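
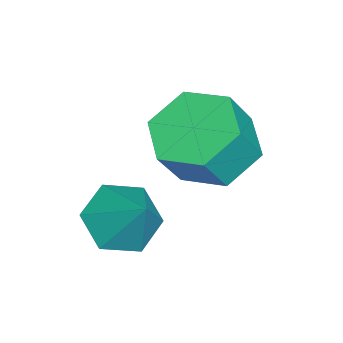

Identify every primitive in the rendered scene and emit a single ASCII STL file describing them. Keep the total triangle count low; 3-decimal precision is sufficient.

solid 
facet normal -0.470 0.256 -0.845
outer loop
vertex -3.325 0.461 -0.004
vertex -3.911 0.952 0.471
vertex -3.154 1.329 0.164
endloop
endfacet
facet normal 0.862 -0.073 -0.502
outer loop
vertex -3.325 0.461 -0.004
vertex -3.154 1.329 0.164
vertex -2.803 0.177 0.934
endloop
endfacet
facet normal 0.862 -0.073 -0.502
outer loop
vertex -2.803 0.177 0.934
vertex -3.154 1.329 0.164
vertex -2.632 1.045 1.101
endloop
endfacet
facet normal 0.471 -0.255 0.845
outer loop
vertex -2.803 0.177 0.934
vertex -2.632 1.045 1.101
vertex -3.389 0.668 1.409
endloop
endfacet
facet normal -0.470 0.256 -0.845
outer loop
vertex -3.154 1.329 0.164
vertex -3.911 0.952 0.471
vertex -3.74 1.82 0.639
endloop
endfacet
facet normal 0.596 0.798 -0.090
outer loop
vertex -3.154 1.329 0.164
vertex -3.74 1.82 0.639
vertex -2.632 1.045 1.101
endloop
endfacet
facet normal 0.596 0.798 -0.090
outer loop
vertex -2.632 1.045 1.101
vertex -3.74 1.82 0.639
vertex -3.218 1.536 1.576
endloop
endfacet
facet normal 0.471 -0.255 0.845
outer loop
vertex -2.632 1.045 1.101
vertex -3.218 1.536 1.576
vertex -3.389 0.668 1.409
endloop
endfacet
facet normal -0.470 0.256 -0.845
outer loop
vertex -3.74 1.82 0.639
vertex -3.911 0.952 0.471
vertex -4.497 1.443 0.946
endloop
endfacet
facet normal -0.267 0.871 0.413
outer loop
vertex -3.74 1.82 0.639
vertex -4.497 1.443 0.946
vertex -3.218 1.536 1.576
endloop
endfacet
facet normal -0.266 0.871 0.412
outer loop
vertex -3.218 1.536 1.576
vertex -4.497 1.443 0.946
vertex -3.975 1.159 1.884
endloop
endfacet
facet normal 0.471 -0.255 0.845
outer loop
vertex -3.218 1.536 1.576
vertex -3.975 1.159 1.884
vertex -3.389 0.668 1.409
endloop
endfacet
facet normal -0.471 0.255 -0.845
outer loop
vertex -4.497 1.443 0.946
vertex -3.911 0.952 0.471
vertex -4.668 0.575 0.779
endloop
endfacet
facet normal -0.862 0.073 0.502
outer loop
vertex -4.497 1.443 0.946
vertex -4.668 0.575 0.779
vertex -3.975 1.159 1.884
endloop
endfacet
facet normal -0.862 0.073 0.502
outer loop
vertex -3.975 1.159 1.884
vertex -4.668 0.575 0.779
vertex -4.146 0.291 1.716
endloop
endfacet
facet normal 0.470 -0.256 0.845
outer loop
vertex -3.975 1.159 1.884
vertex -4.146 0.291 1.716
vertex -3.389 0.668 1.409
endloop
endfacet
facet normal -0.471 0.255 -0.845
outer loop
vertex -4.668 0.575 0.779
vertex -3.911 0.952 0.471
vertex -4.082 0.084 0.304
endloop
endfacet
facet normal -0.596 -0.798 0.090
outer loop
vertex -4.668 0.575 0.779
vertex -4.082 0.084 0.304
vertex -4.146 0.291 1.716
endloop
endfacet
facet normal -0.596 -0.798 0.090
outer loop
vertex -4.146 0.291 1.716
vertex -4.082 0.084 0.304
vertex -3.56 -0.2 1.241
endloop
endfacet
facet normal 0.470 -0.256 0.845
outer loop
vertex -4.146 0.291 1.716
vertex -3.56 -0.2 1.241
vertex -3.389 0.668 1.409
endloop
endfacet
facet normal -0.471 0.255 -0.845
outer loop
vertex -4.082 0.084 0.304
vertex -3.911 0.952 0.471
vertex -3.325 0.461 -0.004
endloop
endfacet
facet normal 0.266 -0.871 -0.412
outer loop
vertex -4.082 0.084 0.304
vertex -3.325 0.461 -0.004
vertex -3.56 -0.2 1.241
endloop
endfacet
facet normal 0.267 -0.871 -0.412
outer loop
vertex -3.56 -0.2 1.241
vertex -3.325 0.461 -0.004
vertex -2.803 0.177 0.934
endloop
endfacet
facet normal 0.470 -0.256 0.845
outer loop
vertex -3.56 -0.2 1.241
vertex -2.803 0.177 0.934
vertex -3.389 0.668 1.409
endloop
endfacet
facet normal -0.466 -0.498 -0.731
outer loop
vertex -2.097 0.09 -1.017
vertex -2.439 -0.359 -0.493
vertex -2.778 0.294 -0.722
endloop
endfacet
facet normal 0.223 0.963 -0.151
outer loop
vertex -2.097 0.09 -1.017
vertex -2.778 0.294 -0.722
vertex -1.861 0.259 0.413
endloop
endfacet
facet normal -0.467 -0.498 -0.731
outer loop
vertex -2.778 0.294 -0.722
vertex -2.439 -0.359 -0.493
vertex -3.12 -0.154 -0.198
endloop
endfacet
facet normal -0.452 0.802 0.390
outer loop
vertex -2.778 0.294 -0.722
vertex -3.12 -0.154 -0.198
vertex -1.861 0.259 0.413
endloop
endfacet
facet normal -0.467 -0.497 -0.732
outer loop
vertex -3.12 -0.154 -0.198
vertex -2.439 -0.359 -0.493
vertex -2.782 -0.807 0.03
endloop
endfacet
facet normal -0.455 0.074 0.887
outer loop
vertex -3.12 -0.154 -0.198
vertex -2.782 -0.807 0.03
vertex -1.861 0.259 0.413
endloop
endfacet
facet normal -0.465 -0.498 -0.732
outer loop
vertex -2.782 -0.807 0.03
vertex -2.439 -0.359 -0.493
vertex -2.1 -1.011 -0.265
endloop
endfacet
facet normal 0.218 -0.491 0.843
outer loop
vertex -2.782 -0.807 0.03
vertex -2.1 -1.011 -0.265
vertex -1.861 0.259 0.413
endloop
endfacet
facet normal -0.467 -0.498 -0.731
outer loop
vertex -2.1 -1.011 -0.265
vertex -2.439 -0.359 -0.493
vertex -1.758 -0.563 -0.789
endloop
endfacet
facet normal 0.895 -0.330 0.302
outer loop
vertex -2.1 -1.011 -0.265
vertex -1.758 -0.563 -0.789
vertex -1.861 0.259 0.413
endloop
endfacet
facet normal -0.467 -0.498 -0.731
outer loop
vertex -1.758 -0.563 -0.789
vertex -2.439 -0.359 -0.493
vertex -2.097 0.09 -1.017
endloop
endfacet
facet normal 0.897 0.397 -0.195
outer loop
vertex -1.758 -0.563 -0.789
vertex -2.097 0.09 -1.017
vertex -1.861 0.259 0.413
endloop
endfacet

endsolid


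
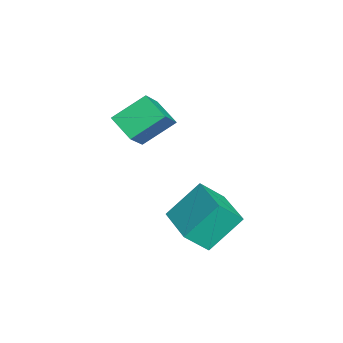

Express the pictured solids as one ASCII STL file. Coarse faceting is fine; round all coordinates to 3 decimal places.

solid 
facet normal -0.681 0.285 -0.674
outer loop
vertex -1.398 -1.999 -0.357
vertex -1.79 -0.606 0.627
vertex -0.471 -1.289 -0.994
endloop
endfacet
facet normal 0.224 -0.796 -0.562
outer loop
vertex 0.79 -1.814 0.253
vertex -1.398 -1.999 -0.357
vertex -0.471 -1.289 -0.994
endloop
endfacet
facet normal -0.681 0.284 -0.674
outer loop
vertex -0.471 -1.289 -0.994
vertex -1.79 -0.606 0.627
vertex -0.863 0.105 -0.01
endloop
endfacet
facet normal 0.696 0.534 -0.479
outer loop
vertex -0.863 0.105 -0.01
vertex 0.79 -1.814 0.253
vertex -0.471 -1.289 -0.994
endloop
endfacet
facet normal -0.696 -0.534 0.479
outer loop
vertex -1.398 -1.999 -0.357
vertex -0.529 -1.131 1.874
vertex -1.79 -0.606 0.627
endloop
endfacet
facet normal 0.224 -0.796 -0.562
outer loop
vertex -0.137 -2.525 0.89
vertex -1.398 -1.999 -0.357
vertex 0.79 -1.814 0.253
endloop
endfacet
facet normal -0.697 -0.534 0.479
outer loop
vertex -0.137 -2.525 0.89
vertex -0.529 -1.131 1.874
vertex -1.398 -1.999 -0.357
endloop
endfacet
facet normal -0.224 0.796 0.562
outer loop
vertex -1.79 -0.606 0.627
vertex -0.529 -1.131 1.874
vertex -0.863 0.105 -0.01
endloop
endfacet
facet normal 0.697 0.534 -0.479
outer loop
vertex 0.398 -0.421 1.237
vertex 0.79 -1.814 0.253
vertex -0.863 0.105 -0.01
endloop
endfacet
facet normal -0.224 0.796 0.562
outer loop
vertex -0.863 0.105 -0.01
vertex -0.529 -1.131 1.874
vertex 0.398 -0.421 1.237
endloop
endfacet
facet normal 0.682 -0.284 0.674
outer loop
vertex 0.398 -0.421 1.237
vertex -0.137 -2.525 0.89
vertex 0.79 -1.814 0.253
endloop
endfacet
facet normal 0.681 -0.284 0.674
outer loop
vertex -0.529 -1.131 1.874
vertex -0.137 -2.525 0.89
vertex 0.398 -0.421 1.237
endloop
endfacet
facet normal -0.956 -0.287 -0.052
outer loop
vertex 1.153 0.877 -2.24
vertex 0.912 1.87 -3.297
vertex 1.644 -0.502 -3.646
endloop
endfacet
facet normal 0.164 -0.675 0.719
outer loop
vertex 3.548 0.07 -3.543
vertex 1.153 0.877 -2.24
vertex 1.644 -0.502 -3.646
endloop
endfacet
facet normal -0.956 -0.287 -0.052
outer loop
vertex 1.644 -0.502 -3.646
vertex 0.912 1.87 -3.297
vertex 1.403 0.491 -4.704
endloop
endfacet
facet normal 0.242 -0.679 -0.693
outer loop
vertex 1.403 0.491 -4.704
vertex 3.548 0.07 -3.543
vertex 1.644 -0.502 -3.646
endloop
endfacet
facet normal -0.242 0.679 0.693
outer loop
vertex 1.153 0.877 -2.24
vertex 2.816 2.442 -3.194
vertex 0.912 1.87 -3.297
endloop
endfacet
facet normal 0.164 -0.675 0.719
outer loop
vertex 3.057 1.449 -2.136
vertex 1.153 0.877 -2.24
vertex 3.548 0.07 -3.543
endloop
endfacet
facet normal -0.242 0.679 0.693
outer loop
vertex 3.057 1.449 -2.136
vertex 2.816 2.442 -3.194
vertex 1.153 0.877 -2.24
endloop
endfacet
facet normal -0.164 0.675 -0.719
outer loop
vertex 0.912 1.87 -3.297
vertex 2.816 2.442 -3.194
vertex 1.403 0.491 -4.704
endloop
endfacet
facet normal 0.242 -0.679 -0.693
outer loop
vertex 3.307 1.063 -4.6
vertex 3.548 0.07 -3.543
vertex 1.403 0.491 -4.704
endloop
endfacet
facet normal -0.164 0.675 -0.719
outer loop
vertex 1.403 0.491 -4.704
vertex 2.816 2.442 -3.194
vertex 3.307 1.063 -4.6
endloop
endfacet
facet normal 0.956 0.287 0.052
outer loop
vertex 3.307 1.063 -4.6
vertex 3.057 1.449 -2.136
vertex 3.548 0.07 -3.543
endloop
endfacet
facet normal 0.956 0.288 0.052
outer loop
vertex 2.816 2.442 -3.194
vertex 3.057 1.449 -2.136
vertex 3.307 1.063 -4.6
endloop
endfacet

endsolid


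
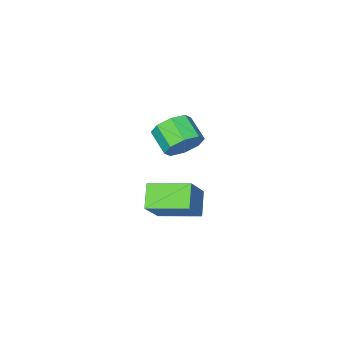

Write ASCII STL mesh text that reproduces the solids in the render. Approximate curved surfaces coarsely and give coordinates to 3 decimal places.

solid 
facet normal -0.614 0.769 0.175
outer loop
vertex 2.603 -2.317 -0.489
vertex 3.258 -1.604 -1.325
vertex 1.468 -2.907 -1.88
endloop
endfacet
facet normal -0.511 -0.558 0.654
outer loop
vertex 2.642 -4.376 -2.215
vertex 2.603 -2.317 -0.489
vertex 1.468 -2.907 -1.88
endloop
endfacet
facet normal -0.614 0.769 0.175
outer loop
vertex 1.468 -2.907 -1.88
vertex 3.258 -1.604 -1.325
vertex 2.123 -2.193 -2.717
endloop
endfacet
facet normal -0.601 -0.312 -0.736
outer loop
vertex 2.123 -2.193 -2.717
vertex 2.642 -4.376 -2.215
vertex 1.468 -2.907 -1.88
endloop
endfacet
facet normal 0.600 0.312 0.736
outer loop
vertex 2.603 -2.317 -0.489
vertex 4.432 -3.073 -1.66
vertex 3.258 -1.604 -1.325
endloop
endfacet
facet normal -0.512 -0.557 0.653
outer loop
vertex 3.777 -3.787 -0.823
vertex 2.603 -2.317 -0.489
vertex 2.642 -4.376 -2.215
endloop
endfacet
facet normal 0.600 0.312 0.736
outer loop
vertex 3.777 -3.787 -0.823
vertex 4.432 -3.073 -1.66
vertex 2.603 -2.317 -0.489
endloop
endfacet
facet normal 0.512 0.558 -0.653
outer loop
vertex 3.258 -1.604 -1.325
vertex 4.432 -3.073 -1.66
vertex 2.123 -2.193 -2.717
endloop
endfacet
facet normal -0.600 -0.312 -0.736
outer loop
vertex 3.297 -3.663 -3.051
vertex 2.642 -4.376 -2.215
vertex 2.123 -2.193 -2.717
endloop
endfacet
facet normal 0.512 0.557 -0.654
outer loop
vertex 2.123 -2.193 -2.717
vertex 4.432 -3.073 -1.66
vertex 3.297 -3.663 -3.051
endloop
endfacet
facet normal 0.614 -0.770 -0.175
outer loop
vertex 3.297 -3.663 -3.051
vertex 3.777 -3.787 -0.823
vertex 2.642 -4.376 -2.215
endloop
endfacet
facet normal 0.615 -0.769 -0.175
outer loop
vertex 4.432 -3.073 -1.66
vertex 3.777 -3.787 -0.823
vertex 3.297 -3.663 -3.051
endloop
endfacet
facet normal 0.118 0.858 -0.500
outer loop
vertex 3.644 -1.433 3.159
vertex 3.344 -1.824 2.418
vertex 2.968 -1.38 3.091
endloop
endfacet
facet normal -0.047 0.508 0.860
outer loop
vertex 3.644 -1.433 3.159
vertex 2.968 -1.38 3.091
vertex 3.496 -2.506 3.784
endloop
endfacet
facet normal -0.046 0.508 0.860
outer loop
vertex 3.496 -2.506 3.784
vertex 2.968 -1.38 3.091
vertex 2.82 -2.452 3.716
endloop
endfacet
facet normal -0.119 -0.858 0.499
outer loop
vertex 3.496 -2.506 3.784
vertex 2.82 -2.452 3.716
vertex 3.196 -2.896 3.042
endloop
endfacet
facet normal 0.119 0.858 -0.500
outer loop
vertex 2.968 -1.38 3.091
vertex 3.344 -1.824 2.418
vertex 2.513 -1.586 2.629
endloop
endfacet
facet normal -0.734 0.415 0.538
outer loop
vertex 2.968 -1.38 3.091
vertex 2.513 -1.586 2.629
vertex 2.82 -2.452 3.716
endloop
endfacet
facet normal -0.735 0.414 0.537
outer loop
vertex 2.82 -2.452 3.716
vertex 2.513 -1.586 2.629
vertex 2.365 -2.659 3.253
endloop
endfacet
facet normal -0.118 -0.858 0.500
outer loop
vertex 2.82 -2.452 3.716
vertex 2.365 -2.659 3.253
vertex 3.196 -2.896 3.042
endloop
endfacet
facet normal 0.119 0.858 -0.500
outer loop
vertex 2.513 -1.586 2.629
vertex 3.344 -1.824 2.418
vertex 2.544 -1.932 2.043
endloop
endfacet
facet normal -0.992 0.079 -0.099
outer loop
vertex 2.513 -1.586 2.629
vertex 2.544 -1.932 2.043
vertex 2.365 -2.659 3.253
endloop
endfacet
facet normal -0.992 0.079 -0.099
outer loop
vertex 2.365 -2.659 3.253
vertex 2.544 -1.932 2.043
vertex 2.396 -3.004 2.667
endloop
endfacet
facet normal -0.118 -0.858 0.499
outer loop
vertex 2.365 -2.659 3.253
vertex 2.396 -3.004 2.667
vertex 3.196 -2.896 3.042
endloop
endfacet
facet normal 0.118 0.859 -0.499
outer loop
vertex 2.544 -1.932 2.043
vertex 3.344 -1.824 2.418
vertex 3.044 -2.214 1.676
endloop
endfacet
facet normal -0.669 -0.303 -0.679
outer loop
vertex 2.544 -1.932 2.043
vertex 3.044 -2.214 1.676
vertex 2.396 -3.004 2.667
endloop
endfacet
facet normal -0.669 -0.303 -0.679
outer loop
vertex 2.396 -3.004 2.667
vertex 3.044 -2.214 1.676
vertex 2.896 -3.287 2.301
endloop
endfacet
facet normal -0.119 -0.857 0.501
outer loop
vertex 2.396 -3.004 2.667
vertex 2.896 -3.287 2.301
vertex 3.196 -2.896 3.042
endloop
endfacet
facet normal 0.119 0.858 -0.499
outer loop
vertex 3.044 -2.214 1.676
vertex 3.344 -1.824 2.418
vertex 3.72 -2.268 1.744
endloop
endfacet
facet normal 0.046 -0.508 -0.860
outer loop
vertex 3.044 -2.214 1.676
vertex 3.72 -2.268 1.744
vertex 2.896 -3.287 2.301
endloop
endfacet
facet normal 0.047 -0.508 -0.860
outer loop
vertex 2.896 -3.287 2.301
vertex 3.72 -2.268 1.744
vertex 3.572 -3.34 2.369
endloop
endfacet
facet normal -0.118 -0.858 0.500
outer loop
vertex 2.896 -3.287 2.301
vertex 3.572 -3.34 2.369
vertex 3.196 -2.896 3.042
endloop
endfacet
facet normal 0.118 0.858 -0.500
outer loop
vertex 3.72 -2.268 1.744
vertex 3.344 -1.824 2.418
vertex 4.175 -2.061 2.207
endloop
endfacet
facet normal 0.735 -0.414 -0.537
outer loop
vertex 3.72 -2.268 1.744
vertex 4.175 -2.061 2.207
vertex 3.572 -3.34 2.369
endloop
endfacet
facet normal 0.734 -0.414 -0.538
outer loop
vertex 3.572 -3.34 2.369
vertex 4.175 -2.061 2.207
vertex 4.027 -3.134 2.831
endloop
endfacet
facet normal -0.119 -0.858 0.500
outer loop
vertex 3.572 -3.34 2.369
vertex 4.027 -3.134 2.831
vertex 3.196 -2.896 3.042
endloop
endfacet
facet normal 0.118 0.858 -0.499
outer loop
vertex 4.175 -2.061 2.207
vertex 3.344 -1.824 2.418
vertex 4.144 -1.716 2.793
endloop
endfacet
facet normal 0.992 -0.079 0.099
outer loop
vertex 4.175 -2.061 2.207
vertex 4.144 -1.716 2.793
vertex 4.027 -3.134 2.831
endloop
endfacet
facet normal 0.992 -0.079 0.099
outer loop
vertex 4.027 -3.134 2.831
vertex 4.144 -1.716 2.793
vertex 3.996 -2.788 3.417
endloop
endfacet
facet normal -0.119 -0.858 0.500
outer loop
vertex 4.027 -3.134 2.831
vertex 3.996 -2.788 3.417
vertex 3.196 -2.896 3.042
endloop
endfacet
facet normal 0.119 0.857 -0.501
outer loop
vertex 4.144 -1.716 2.793
vertex 3.344 -1.824 2.418
vertex 3.644 -1.433 3.159
endloop
endfacet
facet normal 0.669 0.303 0.679
outer loop
vertex 4.144 -1.716 2.793
vertex 3.644 -1.433 3.159
vertex 3.996 -2.788 3.417
endloop
endfacet
facet normal 0.669 0.303 0.679
outer loop
vertex 3.996 -2.788 3.417
vertex 3.644 -1.433 3.159
vertex 3.496 -2.506 3.784
endloop
endfacet
facet normal -0.118 -0.859 0.499
outer loop
vertex 3.996 -2.788 3.417
vertex 3.496 -2.506 3.784
vertex 3.196 -2.896 3.042
endloop
endfacet

endsolid


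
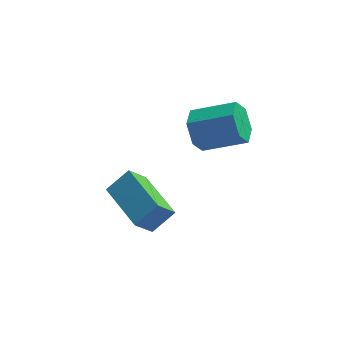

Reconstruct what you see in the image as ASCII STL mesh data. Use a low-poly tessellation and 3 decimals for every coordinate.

solid 
facet normal -0.603 0.794 0.073
outer loop
vertex -4.387 1.575 -0.395
vertex -3.785 1.979 0.187
vertex -3.949 1.975 -1.125
endloop
endfacet
facet normal -0.647 -0.435 -0.626
outer loop
vertex -2.935 0.641 -1.247
vertex -4.387 1.575 -0.395
vertex -3.949 1.975 -1.125
endloop
endfacet
facet normal -0.604 0.794 0.073
outer loop
vertex -3.949 1.975 -1.125
vertex -3.785 1.979 0.187
vertex -3.347 2.379 -0.542
endloop
endfacet
facet normal 0.466 0.425 -0.776
outer loop
vertex -3.347 2.379 -0.542
vertex -2.935 0.641 -1.247
vertex -3.949 1.975 -1.125
endloop
endfacet
facet normal -0.466 -0.425 0.776
outer loop
vertex -4.387 1.575 -0.395
vertex -2.771 0.645 0.065
vertex -3.785 1.979 0.187
endloop
endfacet
facet normal -0.647 -0.434 -0.627
outer loop
vertex -3.373 0.241 -0.518
vertex -4.387 1.575 -0.395
vertex -2.935 0.641 -1.247
endloop
endfacet
facet normal -0.466 -0.426 0.776
outer loop
vertex -3.373 0.241 -0.518
vertex -2.771 0.645 0.065
vertex -4.387 1.575 -0.395
endloop
endfacet
facet normal 0.647 0.434 0.627
outer loop
vertex -3.785 1.979 0.187
vertex -2.771 0.645 0.065
vertex -3.347 2.379 -0.542
endloop
endfacet
facet normal 0.465 0.425 -0.776
outer loop
vertex -2.333 1.045 -0.665
vertex -2.935 0.641 -1.247
vertex -3.347 2.379 -0.542
endloop
endfacet
facet normal 0.647 0.434 0.626
outer loop
vertex -3.347 2.379 -0.542
vertex -2.771 0.645 0.065
vertex -2.333 1.045 -0.665
endloop
endfacet
facet normal 0.604 -0.794 -0.073
outer loop
vertex -2.333 1.045 -0.665
vertex -3.373 0.241 -0.518
vertex -2.935 0.641 -1.247
endloop
endfacet
facet normal 0.604 -0.794 -0.073
outer loop
vertex -2.771 0.645 0.065
vertex -3.373 0.241 -0.518
vertex -2.333 1.045 -0.665
endloop
endfacet
facet normal -0.918 -0.002 -0.397
outer loop
vertex -1.611 2.27 1.752
vertex -1.858 1.999 2.324
vertex -1.829 2.674 2.253
endloop
endfacet
facet normal 0.234 0.804 -0.547
outer loop
vertex -1.611 2.27 1.752
vertex -1.829 2.674 2.253
vertex -0.335 2.273 2.303
endloop
endfacet
facet normal 0.234 0.805 -0.546
outer loop
vertex -0.335 2.273 2.303
vertex -1.829 2.674 2.253
vertex -0.553 2.677 2.805
endloop
endfacet
facet normal 0.918 0.002 0.397
outer loop
vertex -0.335 2.273 2.303
vertex -0.553 2.677 2.805
vertex -0.582 2.001 2.876
endloop
endfacet
facet normal -0.918 -0.002 -0.397
outer loop
vertex -1.829 2.674 2.253
vertex -1.858 1.999 2.324
vertex -2.076 2.403 2.826
endloop
endfacet
facet normal -0.160 0.917 0.365
outer loop
vertex -1.829 2.674 2.253
vertex -2.076 2.403 2.826
vertex -0.553 2.677 2.805
endloop
endfacet
facet normal -0.160 0.917 0.365
outer loop
vertex -0.553 2.677 2.805
vertex -2.076 2.403 2.826
vertex -0.8 2.406 3.377
endloop
endfacet
facet normal 0.918 0.002 0.397
outer loop
vertex -0.553 2.677 2.805
vertex -0.8 2.406 3.377
vertex -0.582 2.001 2.876
endloop
endfacet
facet normal -0.918 -0.002 -0.397
outer loop
vertex -2.076 2.403 2.826
vertex -1.858 1.999 2.324
vertex -2.105 1.727 2.897
endloop
endfacet
facet normal -0.394 0.113 0.912
outer loop
vertex -2.076 2.403 2.826
vertex -2.105 1.727 2.897
vertex -0.8 2.406 3.377
endloop
endfacet
facet normal -0.394 0.113 0.912
outer loop
vertex -0.8 2.406 3.377
vertex -2.105 1.727 2.897
vertex -0.829 1.73 3.448
endloop
endfacet
facet normal 0.918 0.002 0.397
outer loop
vertex -0.8 2.406 3.377
vertex -0.829 1.73 3.448
vertex -0.582 2.001 2.876
endloop
endfacet
facet normal -0.918 -0.002 -0.397
outer loop
vertex -2.105 1.727 2.897
vertex -1.858 1.999 2.324
vertex -1.887 1.323 2.395
endloop
endfacet
facet normal -0.234 -0.805 0.546
outer loop
vertex -2.105 1.727 2.897
vertex -1.887 1.323 2.395
vertex -0.829 1.73 3.448
endloop
endfacet
facet normal -0.234 -0.804 0.546
outer loop
vertex -0.829 1.73 3.448
vertex -1.887 1.323 2.395
vertex -0.611 1.326 2.947
endloop
endfacet
facet normal 0.918 0.002 0.397
outer loop
vertex -0.829 1.73 3.448
vertex -0.611 1.326 2.947
vertex -0.582 2.001 2.876
endloop
endfacet
facet normal -0.918 -0.002 -0.397
outer loop
vertex -1.887 1.323 2.395
vertex -1.858 1.999 2.324
vertex -1.64 1.594 1.823
endloop
endfacet
facet normal 0.160 -0.917 -0.365
outer loop
vertex -1.887 1.323 2.395
vertex -1.64 1.594 1.823
vertex -0.611 1.326 2.947
endloop
endfacet
facet normal 0.160 -0.917 -0.365
outer loop
vertex -0.611 1.326 2.947
vertex -1.64 1.594 1.823
vertex -0.364 1.597 2.374
endloop
endfacet
facet normal 0.918 0.002 0.397
outer loop
vertex -0.611 1.326 2.947
vertex -0.364 1.597 2.374
vertex -0.582 2.001 2.876
endloop
endfacet
facet normal -0.918 -0.002 -0.397
outer loop
vertex -1.64 1.594 1.823
vertex -1.858 1.999 2.324
vertex -1.611 2.27 1.752
endloop
endfacet
facet normal 0.394 -0.113 -0.912
outer loop
vertex -1.64 1.594 1.823
vertex -1.611 2.27 1.752
vertex -0.364 1.597 2.374
endloop
endfacet
facet normal 0.394 -0.113 -0.912
outer loop
vertex -0.364 1.597 2.374
vertex -1.611 2.27 1.752
vertex -0.335 2.273 2.303
endloop
endfacet
facet normal 0.918 0.002 0.397
outer loop
vertex -0.364 1.597 2.374
vertex -0.335 2.273 2.303
vertex -0.582 2.001 2.876
endloop
endfacet

endsolid


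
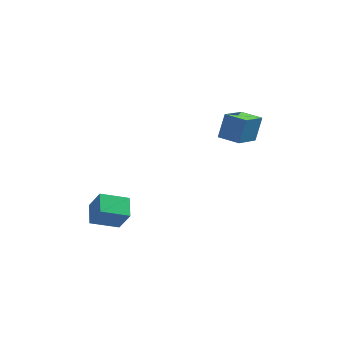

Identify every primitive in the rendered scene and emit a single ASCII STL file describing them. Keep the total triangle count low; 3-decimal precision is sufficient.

solid 
facet normal -0.888 0.461 0.010
outer loop
vertex 1.498 2.935 0.468
vertex 2.114 4.136 -0.186
vertex 1.254 2.487 -0.585
endloop
endfacet
facet normal -0.412 -0.800 0.436
outer loop
vertex 2.106 2.044 -0.594
vertex 1.498 2.935 0.468
vertex 1.254 2.487 -0.585
endloop
endfacet
facet normal -0.888 0.461 0.010
outer loop
vertex 1.254 2.487 -0.585
vertex 2.114 4.136 -0.186
vertex 1.87 3.688 -1.239
endloop
endfacet
facet normal -0.209 -0.383 -0.900
outer loop
vertex 1.87 3.688 -1.239
vertex 2.106 2.044 -0.594
vertex 1.254 2.487 -0.585
endloop
endfacet
facet normal 0.209 0.383 0.900
outer loop
vertex 1.498 2.935 0.468
vertex 2.966 3.693 -0.195
vertex 2.114 4.136 -0.186
endloop
endfacet
facet normal -0.412 -0.800 0.436
outer loop
vertex 2.35 2.492 0.459
vertex 1.498 2.935 0.468
vertex 2.106 2.044 -0.594
endloop
endfacet
facet normal 0.209 0.383 0.900
outer loop
vertex 2.35 2.492 0.459
vertex 2.966 3.693 -0.195
vertex 1.498 2.935 0.468
endloop
endfacet
facet normal 0.412 0.800 -0.436
outer loop
vertex 2.114 4.136 -0.186
vertex 2.966 3.693 -0.195
vertex 1.87 3.688 -1.239
endloop
endfacet
facet normal -0.209 -0.383 -0.900
outer loop
vertex 2.722 3.245 -1.248
vertex 2.106 2.044 -0.594
vertex 1.87 3.688 -1.239
endloop
endfacet
facet normal 0.412 0.800 -0.436
outer loop
vertex 1.87 3.688 -1.239
vertex 2.966 3.693 -0.195
vertex 2.722 3.245 -1.248
endloop
endfacet
facet normal 0.888 -0.461 -0.010
outer loop
vertex 2.722 3.245 -1.248
vertex 2.35 2.492 0.459
vertex 2.106 2.044 -0.594
endloop
endfacet
facet normal 0.888 -0.461 -0.010
outer loop
vertex 2.966 3.693 -0.195
vertex 2.35 2.492 0.459
vertex 2.722 3.245 -1.248
endloop
endfacet
facet normal -0.418 0.293 -0.860
outer loop
vertex -3.518 -0.843 -3.484
vertex -3.628 0.061 -3.122
vertex -2.4 -0.532 -3.921
endloop
endfacet
facet normal 0.112 -0.922 -0.370
outer loop
vertex -1.932 -0.861 -2.958
vertex -3.518 -0.843 -3.484
vertex -2.4 -0.532 -3.921
endloop
endfacet
facet normal -0.417 0.294 -0.860
outer loop
vertex -2.4 -0.532 -3.921
vertex -3.628 0.061 -3.122
vertex -2.509 0.372 -3.559
endloop
endfacet
facet normal 0.902 0.250 -0.353
outer loop
vertex -2.509 0.372 -3.559
vertex -1.932 -0.861 -2.958
vertex -2.4 -0.532 -3.921
endloop
endfacet
facet normal -0.902 -0.251 0.352
outer loop
vertex -3.518 -0.843 -3.484
vertex -3.16 -0.268 -2.159
vertex -3.628 0.061 -3.122
endloop
endfacet
facet normal 0.112 -0.922 -0.369
outer loop
vertex -3.051 -1.172 -2.521
vertex -3.518 -0.843 -3.484
vertex -1.932 -0.861 -2.958
endloop
endfacet
facet normal -0.902 -0.250 0.352
outer loop
vertex -3.051 -1.172 -2.521
vertex -3.16 -0.268 -2.159
vertex -3.518 -0.843 -3.484
endloop
endfacet
facet normal -0.112 0.922 0.370
outer loop
vertex -3.628 0.061 -3.122
vertex -3.16 -0.268 -2.159
vertex -2.509 0.372 -3.559
endloop
endfacet
facet normal 0.902 0.251 -0.352
outer loop
vertex -2.042 0.043 -2.596
vertex -1.932 -0.861 -2.958
vertex -2.509 0.372 -3.559
endloop
endfacet
facet normal -0.112 0.922 0.370
outer loop
vertex -2.509 0.372 -3.559
vertex -3.16 -0.268 -2.159
vertex -2.042 0.043 -2.596
endloop
endfacet
facet normal 0.417 -0.294 0.860
outer loop
vertex -2.042 0.043 -2.596
vertex -3.051 -1.172 -2.521
vertex -1.932 -0.861 -2.958
endloop
endfacet
facet normal 0.418 -0.294 0.860
outer loop
vertex -3.16 -0.268 -2.159
vertex -3.051 -1.172 -2.521
vertex -2.042 0.043 -2.596
endloop
endfacet

endsolid


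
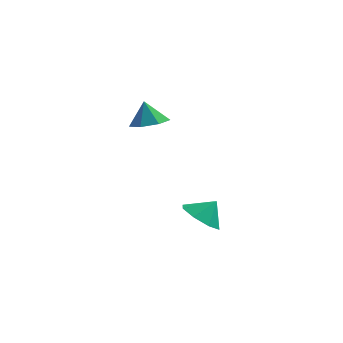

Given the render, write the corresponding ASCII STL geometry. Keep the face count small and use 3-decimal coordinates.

solid 
facet normal -0.518 -0.379 -0.767
outer loop
vertex 0.856 -0.073 -4.26
vertex -0.022 0.233 -3.818
vertex 0.646 0.655 -4.478
endloop
endfacet
facet normal 0.953 0.295 0.068
outer loop
vertex 0.856 -0.073 -4.26
vertex 0.646 0.655 -4.478
vertex 0.542 0.647 -2.982
endloop
endfacet
facet normal -0.518 -0.379 -0.767
outer loop
vertex 0.646 0.655 -4.478
vertex -0.022 0.233 -3.818
vertex 0.044 1.136 -4.309
endloop
endfacet
facet normal 0.632 0.774 0.048
outer loop
vertex 0.646 0.655 -4.478
vertex 0.044 1.136 -4.309
vertex 0.542 0.647 -2.982
endloop
endfacet
facet normal -0.518 -0.379 -0.767
outer loop
vertex 0.044 1.136 -4.309
vertex -0.022 0.233 -3.818
vertex -0.596 1.088 -3.853
endloop
endfacet
facet normal 0.140 0.945 0.296
outer loop
vertex 0.044 1.136 -4.309
vertex -0.596 1.088 -3.853
vertex 0.542 0.647 -2.982
endloop
endfacet
facet normal -0.518 -0.379 -0.766
outer loop
vertex -0.596 1.088 -3.853
vertex -0.022 0.233 -3.818
vertex -0.901 0.539 -3.375
endloop
endfacet
facet normal -0.234 0.709 0.665
outer loop
vertex -0.596 1.088 -3.853
vertex -0.901 0.539 -3.375
vertex 0.542 0.647 -2.982
endloop
endfacet
facet normal -0.518 -0.379 -0.767
outer loop
vertex -0.901 0.539 -3.375
vertex -0.022 0.233 -3.818
vertex -0.691 -0.189 -3.157
endloop
endfacet
facet normal -0.271 0.203 0.941
outer loop
vertex -0.901 0.539 -3.375
vertex -0.691 -0.189 -3.157
vertex 0.542 0.647 -2.982
endloop
endfacet
facet normal -0.518 -0.380 -0.767
outer loop
vertex -0.691 -0.189 -3.157
vertex -0.022 0.233 -3.818
vertex -0.089 -0.669 -3.326
endloop
endfacet
facet normal 0.050 -0.275 0.960
outer loop
vertex -0.691 -0.189 -3.157
vertex -0.089 -0.669 -3.326
vertex 0.542 0.647 -2.982
endloop
endfacet
facet normal -0.518 -0.380 -0.766
outer loop
vertex -0.089 -0.669 -3.326
vertex -0.022 0.233 -3.818
vertex 0.552 -0.621 -3.783
endloop
endfacet
facet normal 0.542 -0.446 0.713
outer loop
vertex -0.089 -0.669 -3.326
vertex 0.552 -0.621 -3.783
vertex 0.542 0.647 -2.982
endloop
endfacet
facet normal -0.518 -0.380 -0.766
outer loop
vertex 0.552 -0.621 -3.783
vertex -0.022 0.233 -3.818
vertex 0.856 -0.073 -4.26
endloop
endfacet
facet normal 0.916 -0.209 0.343
outer loop
vertex 0.552 -0.621 -3.783
vertex 0.856 -0.073 -4.26
vertex 0.542 0.647 -2.982
endloop
endfacet
facet normal 0.268 -0.193 -0.944
outer loop
vertex -1.722 -0.159 1.692
vertex -2.305 0.448 1.402
vertex -1.45 0.56 1.622
endloop
endfacet
facet normal 0.586 -0.144 0.798
outer loop
vertex -1.722 -0.159 1.692
vertex -1.45 0.56 1.622
vertex -2.615 0.672 2.498
endloop
endfacet
facet normal 0.268 -0.193 -0.944
outer loop
vertex -1.45 0.56 1.622
vertex -2.305 0.448 1.402
vertex -1.821 1.195 1.387
endloop
endfacet
facet normal 0.535 0.550 0.641
outer loop
vertex -1.45 0.56 1.622
vertex -1.821 1.195 1.387
vertex -2.615 0.672 2.498
endloop
endfacet
facet normal 0.267 -0.192 -0.944
outer loop
vertex -1.821 1.195 1.387
vertex -2.305 0.448 1.402
vertex -2.557 1.268 1.164
endloop
endfacet
facet normal -0.033 0.913 0.407
outer loop
vertex -1.821 1.195 1.387
vertex -2.557 1.268 1.164
vertex -2.615 0.672 2.498
endloop
endfacet
facet normal 0.268 -0.192 -0.944
outer loop
vertex -2.557 1.268 1.164
vertex -2.305 0.448 1.402
vertex -3.103 0.723 1.12
endloop
endfacet
facet normal -0.691 0.671 0.270
outer loop
vertex -2.557 1.268 1.164
vertex -3.103 0.723 1.12
vertex -2.615 0.672 2.498
endloop
endfacet
facet normal 0.267 -0.193 -0.944
outer loop
vertex -3.103 0.723 1.12
vertex -2.305 0.448 1.402
vertex -3.048 -0.028 1.289
endloop
endfacet
facet normal -0.943 0.006 0.334
outer loop
vertex -3.103 0.723 1.12
vertex -3.048 -0.028 1.289
vertex -2.615 0.672 2.498
endloop
endfacet
facet normal 0.267 -0.193 -0.944
outer loop
vertex -3.048 -0.028 1.289
vertex -2.305 0.448 1.402
vertex -2.433 -0.421 1.543
endloop
endfacet
facet normal -0.599 -0.581 0.551
outer loop
vertex -3.048 -0.028 1.289
vertex -2.433 -0.421 1.543
vertex -2.615 0.672 2.498
endloop
endfacet
facet normal 0.269 -0.193 -0.944
outer loop
vertex -2.433 -0.421 1.543
vertex -2.305 0.448 1.402
vertex -1.722 -0.159 1.692
endloop
endfacet
facet normal 0.080 -0.648 0.757
outer loop
vertex -2.433 -0.421 1.543
vertex -1.722 -0.159 1.692
vertex -2.615 0.672 2.498
endloop
endfacet

endsolid


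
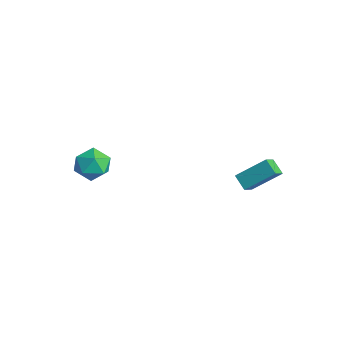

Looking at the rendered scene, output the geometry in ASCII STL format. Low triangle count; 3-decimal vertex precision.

solid 
facet normal -0.842 0.394 0.368
outer loop
vertex -4.0 -1.994 -2.963
vertex -4.337 -2.815 -2.855
vertex -3.87 -2.434 -2.195
endloop
endfacet
facet normal -0.282 0.811 0.512
outer loop
vertex -4.0 -1.994 -2.963
vertex -3.87 -2.434 -2.195
vertex -3.201 -1.969 -2.563
endloop
endfacet
facet normal 0.022 0.994 -0.107
outer loop
vertex -4.0 -1.994 -2.963
vertex -3.201 -1.969 -2.563
vertex -3.255 -2.063 -3.451
endloop
endfacet
facet normal -0.351 0.689 -0.634
outer loop
vertex -4.0 -1.994 -2.963
vertex -3.255 -2.063 -3.451
vertex -3.957 -2.586 -3.631
endloop
endfacet
facet normal -0.885 0.319 -0.339
outer loop
vertex -4.0 -1.994 -2.963
vertex -3.957 -2.586 -3.631
vertex -4.337 -2.815 -2.855
endloop
endfacet
facet normal 0.190 0.426 0.884
outer loop
vertex -3.201 -1.969 -2.563
vertex -3.87 -2.434 -2.195
vertex -3.043 -2.774 -2.209
endloop
endfacet
facet normal -0.716 -0.250 0.651
outer loop
vertex -3.87 -2.434 -2.195
vertex -4.337 -2.815 -2.855
vertex -3.745 -3.297 -2.389
endloop
endfacet
facet normal -0.786 -0.372 -0.494
outer loop
vertex -4.337 -2.815 -2.855
vertex -3.957 -2.586 -3.631
vertex -3.799 -3.391 -3.277
endloop
endfacet
facet normal 0.078 0.229 -0.970
outer loop
vertex -3.957 -2.586 -3.631
vertex -3.255 -2.063 -3.451
vertex -3.13 -2.926 -3.645
endloop
endfacet
facet normal 0.681 0.723 -0.118
outer loop
vertex -3.255 -2.063 -3.451
vertex -3.201 -1.969 -2.563
vertex -2.663 -2.545 -2.985
endloop
endfacet
facet normal 0.351 -0.689 0.634
outer loop
vertex -3.0 -3.366 -2.877
vertex -3.043 -2.774 -2.209
vertex -3.745 -3.297 -2.389
endloop
endfacet
facet normal -0.022 -0.994 0.107
outer loop
vertex -3.0 -3.366 -2.877
vertex -3.745 -3.297 -2.389
vertex -3.799 -3.391 -3.277
endloop
endfacet
facet normal 0.282 -0.811 -0.512
outer loop
vertex -3.0 -3.366 -2.877
vertex -3.799 -3.391 -3.277
vertex -3.13 -2.926 -3.645
endloop
endfacet
facet normal 0.842 -0.394 -0.368
outer loop
vertex -3.0 -3.366 -2.877
vertex -3.13 -2.926 -3.645
vertex -2.663 -2.545 -2.985
endloop
endfacet
facet normal 0.885 -0.319 0.339
outer loop
vertex -3.0 -3.366 -2.877
vertex -2.663 -2.545 -2.985
vertex -3.043 -2.774 -2.209
endloop
endfacet
facet normal -0.078 -0.229 0.970
outer loop
vertex -3.745 -3.297 -2.389
vertex -3.043 -2.774 -2.209
vertex -3.87 -2.434 -2.195
endloop
endfacet
facet normal -0.681 -0.723 0.118
outer loop
vertex -3.799 -3.391 -3.277
vertex -3.745 -3.297 -2.389
vertex -4.337 -2.815 -2.855
endloop
endfacet
facet normal -0.190 -0.426 -0.884
outer loop
vertex -3.13 -2.926 -3.645
vertex -3.799 -3.391 -3.277
vertex -3.957 -2.586 -3.631
endloop
endfacet
facet normal 0.716 0.250 -0.651
outer loop
vertex -2.663 -2.545 -2.985
vertex -3.13 -2.926 -3.645
vertex -3.255 -2.063 -3.451
endloop
endfacet
facet normal 0.786 0.372 0.494
outer loop
vertex -3.043 -2.774 -2.209
vertex -2.663 -2.545 -2.985
vertex -3.201 -1.969 -2.563
endloop
endfacet
facet normal -0.833 -0.077 0.548
outer loop
vertex 0.688 1.783 -2.366
vertex 1.221 2.911 -1.396
vertex 0.333 2.347 -2.826
endloop
endfacet
facet normal -0.338 -0.713 -0.614
outer loop
vertex 0.999 2.409 -3.264
vertex 0.688 1.783 -2.366
vertex 0.333 2.347 -2.826
endloop
endfacet
facet normal -0.833 -0.077 0.548
outer loop
vertex 0.333 2.347 -2.826
vertex 1.221 2.911 -1.396
vertex 0.866 3.475 -1.856
endloop
endfacet
facet normal -0.439 0.696 -0.568
outer loop
vertex 0.866 3.475 -1.856
vertex 0.999 2.409 -3.264
vertex 0.333 2.347 -2.826
endloop
endfacet
facet normal 0.439 -0.696 0.568
outer loop
vertex 0.688 1.783 -2.366
vertex 1.887 2.973 -1.834
vertex 1.221 2.911 -1.396
endloop
endfacet
facet normal -0.338 -0.713 -0.614
outer loop
vertex 1.354 1.845 -2.804
vertex 0.688 1.783 -2.366
vertex 0.999 2.409 -3.264
endloop
endfacet
facet normal 0.439 -0.696 0.568
outer loop
vertex 1.354 1.845 -2.804
vertex 1.887 2.973 -1.834
vertex 0.688 1.783 -2.366
endloop
endfacet
facet normal 0.338 0.713 0.614
outer loop
vertex 1.221 2.911 -1.396
vertex 1.887 2.973 -1.834
vertex 0.866 3.475 -1.856
endloop
endfacet
facet normal -0.439 0.696 -0.568
outer loop
vertex 1.532 3.537 -2.294
vertex 0.999 2.409 -3.264
vertex 0.866 3.475 -1.856
endloop
endfacet
facet normal 0.338 0.713 0.614
outer loop
vertex 0.866 3.475 -1.856
vertex 1.887 2.973 -1.834
vertex 1.532 3.537 -2.294
endloop
endfacet
facet normal 0.833 0.077 -0.548
outer loop
vertex 1.532 3.537 -2.294
vertex 1.354 1.845 -2.804
vertex 0.999 2.409 -3.264
endloop
endfacet
facet normal 0.833 0.077 -0.548
outer loop
vertex 1.887 2.973 -1.834
vertex 1.354 1.845 -2.804
vertex 1.532 3.537 -2.294
endloop
endfacet

endsolid


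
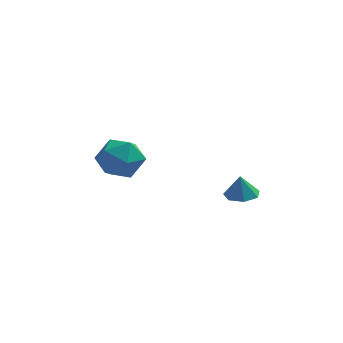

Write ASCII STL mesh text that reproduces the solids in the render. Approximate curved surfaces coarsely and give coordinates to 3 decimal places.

solid 
facet normal 0.075 -0.010 -0.997
outer loop
vertex 2.02 -1.526 -4.223
vertex 1.388 -1.165 -4.274
vertex 2.064 -0.894 -4.226
endloop
endfacet
facet normal 0.793 -0.052 0.607
outer loop
vertex 2.02 -1.526 -4.223
vertex 2.064 -0.894 -4.226
vertex 1.312 -1.155 -3.266
endloop
endfacet
facet normal 0.075 -0.010 -0.997
outer loop
vertex 2.064 -0.894 -4.226
vertex 1.388 -1.165 -4.274
vertex 1.598 -0.466 -4.265
endloop
endfacet
facet normal 0.524 0.624 0.580
outer loop
vertex 2.064 -0.894 -4.226
vertex 1.598 -0.466 -4.265
vertex 1.312 -1.155 -3.266
endloop
endfacet
facet normal 0.075 -0.010 -0.997
outer loop
vertex 1.598 -0.466 -4.265
vertex 1.388 -1.165 -4.274
vertex 0.974 -0.565 -4.311
endloop
endfacet
facet normal -0.171 0.833 0.526
outer loop
vertex 1.598 -0.466 -4.265
vertex 0.974 -0.565 -4.311
vertex 1.312 -1.155 -3.266
endloop
endfacet
facet normal 0.073 -0.011 -0.997
outer loop
vertex 0.974 -0.565 -4.311
vertex 1.388 -1.165 -4.274
vertex 0.661 -1.116 -4.328
endloop
endfacet
facet normal -0.767 0.420 0.485
outer loop
vertex 0.974 -0.565 -4.311
vertex 0.661 -1.116 -4.328
vertex 1.312 -1.155 -3.266
endloop
endfacet
facet normal 0.073 -0.010 -0.997
outer loop
vertex 0.661 -1.116 -4.328
vertex 1.388 -1.165 -4.274
vertex 0.896 -1.704 -4.305
endloop
endfacet
facet normal -0.816 -0.307 0.489
outer loop
vertex 0.661 -1.116 -4.328
vertex 0.896 -1.704 -4.305
vertex 1.312 -1.155 -3.266
endloop
endfacet
facet normal 0.074 -0.010 -0.997
outer loop
vertex 0.896 -1.704 -4.305
vertex 1.388 -1.165 -4.274
vertex 1.501 -1.886 -4.258
endloop
endfacet
facet normal -0.281 -0.797 0.534
outer loop
vertex 0.896 -1.704 -4.305
vertex 1.501 -1.886 -4.258
vertex 1.312 -1.155 -3.266
endloop
endfacet
facet normal 0.074 -0.010 -0.997
outer loop
vertex 1.501 -1.886 -4.258
vertex 1.388 -1.165 -4.274
vertex 2.02 -1.526 -4.223
endloop
endfacet
facet normal 0.435 -0.684 0.586
outer loop
vertex 1.501 -1.886 -4.258
vertex 2.02 -1.526 -4.223
vertex 1.312 -1.155 -3.266
endloop
endfacet
facet normal -0.748 0.648 0.146
outer loop
vertex -3.863 1.117 -3.533
vertex -4.543 0.28 -3.3
vertex -3.966 0.764 -2.492
endloop
endfacet
facet normal -0.120 0.944 0.308
outer loop
vertex -3.863 1.117 -3.533
vertex -3.966 0.764 -2.492
vertex -2.969 1.021 -2.892
endloop
endfacet
facet normal 0.294 0.916 -0.273
outer loop
vertex -3.863 1.117 -3.533
vertex -2.969 1.021 -2.892
vertex -2.93 0.695 -3.946
endloop
endfacet
facet normal -0.078 0.603 -0.794
outer loop
vertex -3.863 1.117 -3.533
vertex -2.93 0.695 -3.946
vertex -3.902 0.237 -4.198
endloop
endfacet
facet normal -0.722 0.437 -0.536
outer loop
vertex -3.863 1.117 -3.533
vertex -3.902 0.237 -4.198
vertex -4.543 0.28 -3.3
endloop
endfacet
facet normal 0.187 0.546 0.817
outer loop
vertex -2.969 1.021 -2.892
vertex -3.966 0.764 -2.492
vertex -3.098 0.123 -2.262
endloop
endfacet
facet normal -0.831 0.068 0.553
outer loop
vertex -3.966 0.764 -2.492
vertex -4.543 0.28 -3.3
vertex -4.07 -0.335 -2.514
endloop
endfacet
facet normal -0.789 -0.273 -0.550
outer loop
vertex -4.543 0.28 -3.3
vertex -3.902 0.237 -4.198
vertex -4.031 -0.661 -3.568
endloop
endfacet
facet normal 0.253 -0.005 -0.967
outer loop
vertex -3.902 0.237 -4.198
vertex -2.93 0.695 -3.946
vertex -3.034 -0.404 -3.968
endloop
endfacet
facet normal 0.857 0.501 -0.123
outer loop
vertex -2.93 0.695 -3.946
vertex -2.969 1.021 -2.892
vertex -2.457 0.08 -3.16
endloop
endfacet
facet normal 0.078 -0.603 0.794
outer loop
vertex -3.137 -0.757 -2.927
vertex -3.098 0.123 -2.262
vertex -4.07 -0.335 -2.514
endloop
endfacet
facet normal -0.294 -0.916 0.273
outer loop
vertex -3.137 -0.757 -2.927
vertex -4.07 -0.335 -2.514
vertex -4.031 -0.661 -3.568
endloop
endfacet
facet normal 0.120 -0.944 -0.308
outer loop
vertex -3.137 -0.757 -2.927
vertex -4.031 -0.661 -3.568
vertex -3.034 -0.404 -3.968
endloop
endfacet
facet normal 0.748 -0.648 -0.146
outer loop
vertex -3.137 -0.757 -2.927
vertex -3.034 -0.404 -3.968
vertex -2.457 0.08 -3.16
endloop
endfacet
facet normal 0.722 -0.437 0.536
outer loop
vertex -3.137 -0.757 -2.927
vertex -2.457 0.08 -3.16
vertex -3.098 0.123 -2.262
endloop
endfacet
facet normal -0.253 0.005 0.967
outer loop
vertex -4.07 -0.335 -2.514
vertex -3.098 0.123 -2.262
vertex -3.966 0.764 -2.492
endloop
endfacet
facet normal -0.857 -0.501 0.123
outer loop
vertex -4.031 -0.661 -3.568
vertex -4.07 -0.335 -2.514
vertex -4.543 0.28 -3.3
endloop
endfacet
facet normal -0.187 -0.546 -0.817
outer loop
vertex -3.034 -0.404 -3.968
vertex -4.031 -0.661 -3.568
vertex -3.902 0.237 -4.198
endloop
endfacet
facet normal 0.831 -0.068 -0.553
outer loop
vertex -2.457 0.08 -3.16
vertex -3.034 -0.404 -3.968
vertex -2.93 0.695 -3.946
endloop
endfacet
facet normal 0.789 0.273 0.550
outer loop
vertex -3.098 0.123 -2.262
vertex -2.457 0.08 -3.16
vertex -2.969 1.021 -2.892
endloop
endfacet

endsolid


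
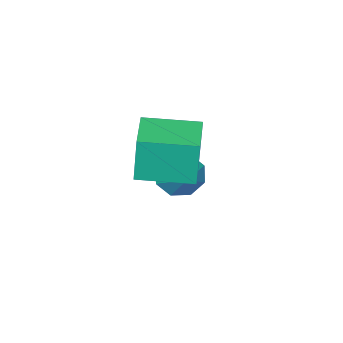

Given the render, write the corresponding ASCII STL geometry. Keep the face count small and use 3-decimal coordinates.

solid 
facet normal -0.765 -0.643 -0.028
outer loop
vertex 0.974 -1.767 3.654
vertex -0.097 -0.489 3.557
vertex 1.065 -1.808 2.107
endloop
endfacet
facet normal 0.641 -0.765 0.058
outer loop
vertex 2.037 -0.991 2.143
vertex 0.974 -1.767 3.654
vertex 1.065 -1.808 2.107
endloop
endfacet
facet normal -0.765 -0.643 -0.028
outer loop
vertex 1.065 -1.808 2.107
vertex -0.097 -0.489 3.557
vertex -0.006 -0.53 2.01
endloop
endfacet
facet normal 0.059 -0.026 -0.998
outer loop
vertex -0.006 -0.53 2.01
vertex 2.037 -0.991 2.143
vertex 1.065 -1.808 2.107
endloop
endfacet
facet normal -0.059 0.026 0.998
outer loop
vertex 0.974 -1.767 3.654
vertex 0.875 0.328 3.593
vertex -0.097 -0.489 3.557
endloop
endfacet
facet normal 0.641 -0.765 0.058
outer loop
vertex 1.946 -0.95 3.69
vertex 0.974 -1.767 3.654
vertex 2.037 -0.991 2.143
endloop
endfacet
facet normal -0.059 0.026 0.998
outer loop
vertex 1.946 -0.95 3.69
vertex 0.875 0.328 3.593
vertex 0.974 -1.767 3.654
endloop
endfacet
facet normal -0.641 0.765 -0.058
outer loop
vertex -0.097 -0.489 3.557
vertex 0.875 0.328 3.593
vertex -0.006 -0.53 2.01
endloop
endfacet
facet normal 0.059 -0.026 -0.998
outer loop
vertex 0.966 0.287 2.046
vertex 2.037 -0.991 2.143
vertex -0.006 -0.53 2.01
endloop
endfacet
facet normal -0.641 0.765 -0.058
outer loop
vertex -0.006 -0.53 2.01
vertex 0.875 0.328 3.593
vertex 0.966 0.287 2.046
endloop
endfacet
facet normal 0.765 0.643 0.028
outer loop
vertex 0.966 0.287 2.046
vertex 1.946 -0.95 3.69
vertex 2.037 -0.991 2.143
endloop
endfacet
facet normal 0.765 0.643 0.028
outer loop
vertex 0.875 0.328 3.593
vertex 1.946 -0.95 3.69
vertex 0.966 0.287 2.046
endloop
endfacet
facet normal -0.507 -0.675 -0.536
outer loop
vertex -0.51 -2.103 -0.874
vertex -1.0 -2.192 -0.299
vertex -0.961 -1.738 -0.907
endloop
endfacet
facet normal 0.568 0.656 -0.497
outer loop
vertex -0.51 -2.103 -0.874
vertex -0.961 -1.738 -0.907
vertex -0.32 -1.288 0.419
endloop
endfacet
facet normal -0.507 -0.675 -0.536
outer loop
vertex -0.961 -1.738 -0.907
vertex -1.0 -2.192 -0.299
vertex -1.435 -1.638 -0.585
endloop
endfacet
facet normal -0.014 0.949 -0.315
outer loop
vertex -0.961 -1.738 -0.907
vertex -1.435 -1.638 -0.585
vertex -0.32 -1.288 0.419
endloop
endfacet
facet normal -0.507 -0.675 -0.536
outer loop
vertex -1.435 -1.638 -0.585
vertex -1.0 -2.192 -0.299
vertex -1.654 -1.863 -0.095
endloop
endfacet
facet normal -0.451 0.870 0.198
outer loop
vertex -1.435 -1.638 -0.585
vertex -1.654 -1.863 -0.095
vertex -0.32 -1.288 0.419
endloop
endfacet
facet normal -0.507 -0.675 -0.536
outer loop
vertex -1.654 -1.863 -0.095
vertex -1.0 -2.192 -0.299
vertex -1.489 -2.281 0.275
endloop
endfacet
facet normal -0.486 0.464 0.741
outer loop
vertex -1.654 -1.863 -0.095
vertex -1.489 -2.281 0.275
vertex -0.32 -1.288 0.419
endloop
endfacet
facet normal -0.506 -0.676 -0.536
outer loop
vertex -1.489 -2.281 0.275
vertex -1.0 -2.192 -0.299
vertex -1.038 -2.646 0.309
endloop
endfacet
facet normal -0.098 -0.029 0.995
outer loop
vertex -1.489 -2.281 0.275
vertex -1.038 -2.646 0.309
vertex -0.32 -1.288 0.419
endloop
endfacet
facet normal -0.508 -0.675 -0.535
outer loop
vertex -1.038 -2.646 0.309
vertex -1.0 -2.192 -0.299
vertex -0.565 -2.746 -0.014
endloop
endfacet
facet normal 0.486 -0.323 0.812
outer loop
vertex -1.038 -2.646 0.309
vertex -0.565 -2.746 -0.014
vertex -0.32 -1.288 0.419
endloop
endfacet
facet normal -0.507 -0.674 -0.536
outer loop
vertex -0.565 -2.746 -0.014
vertex -1.0 -2.192 -0.299
vertex -0.346 -2.521 -0.504
endloop
endfacet
facet normal 0.922 -0.244 0.300
outer loop
vertex -0.565 -2.746 -0.014
vertex -0.346 -2.521 -0.504
vertex -0.32 -1.288 0.419
endloop
endfacet
facet normal -0.507 -0.674 -0.537
outer loop
vertex -0.346 -2.521 -0.504
vertex -1.0 -2.192 -0.299
vertex -0.51 -2.103 -0.874
endloop
endfacet
facet normal 0.957 0.161 -0.242
outer loop
vertex -0.346 -2.521 -0.504
vertex -0.51 -2.103 -0.874
vertex -0.32 -1.288 0.419
endloop
endfacet

endsolid


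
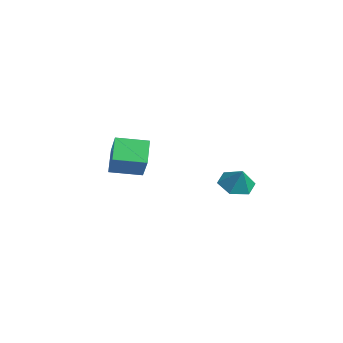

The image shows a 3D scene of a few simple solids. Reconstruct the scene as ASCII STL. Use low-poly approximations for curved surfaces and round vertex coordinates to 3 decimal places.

solid 
facet normal -0.651 0.344 0.677
outer loop
vertex -3.572 -4.444 4.173
vertex -2.931 -2.698 3.901
vertex -4.922 -4.172 2.736
endloop
endfacet
facet normal -0.341 -0.929 0.145
outer loop
vertex -3.809 -4.762 1.579
vertex -3.572 -4.444 4.173
vertex -4.922 -4.172 2.736
endloop
endfacet
facet normal -0.651 0.344 0.677
outer loop
vertex -4.922 -4.172 2.736
vertex -2.931 -2.698 3.901
vertex -4.281 -2.426 2.464
endloop
endfacet
facet normal -0.678 0.137 -0.722
outer loop
vertex -4.281 -2.426 2.464
vertex -3.809 -4.762 1.579
vertex -4.922 -4.172 2.736
endloop
endfacet
facet normal 0.678 -0.137 0.722
outer loop
vertex -3.572 -4.444 4.173
vertex -1.818 -3.288 2.744
vertex -2.931 -2.698 3.901
endloop
endfacet
facet normal -0.341 -0.929 0.145
outer loop
vertex -2.459 -5.034 3.016
vertex -3.572 -4.444 4.173
vertex -3.809 -4.762 1.579
endloop
endfacet
facet normal 0.678 -0.137 0.722
outer loop
vertex -2.459 -5.034 3.016
vertex -1.818 -3.288 2.744
vertex -3.572 -4.444 4.173
endloop
endfacet
facet normal 0.341 0.929 -0.145
outer loop
vertex -2.931 -2.698 3.901
vertex -1.818 -3.288 2.744
vertex -4.281 -2.426 2.464
endloop
endfacet
facet normal -0.678 0.137 -0.722
outer loop
vertex -3.168 -3.016 1.307
vertex -3.809 -4.762 1.579
vertex -4.281 -2.426 2.464
endloop
endfacet
facet normal 0.341 0.929 -0.145
outer loop
vertex -4.281 -2.426 2.464
vertex -1.818 -3.288 2.744
vertex -3.168 -3.016 1.307
endloop
endfacet
facet normal 0.651 -0.344 -0.677
outer loop
vertex -3.168 -3.016 1.307
vertex -2.459 -5.034 3.016
vertex -3.809 -4.762 1.579
endloop
endfacet
facet normal 0.651 -0.344 -0.677
outer loop
vertex -1.818 -3.288 2.744
vertex -2.459 -5.034 3.016
vertex -3.168 -3.016 1.307
endloop
endfacet
facet normal -0.533 -0.025 -0.846
outer loop
vertex 3.903 -0.042 2.044
vertex 3.083 -0.376 2.571
vertex 3.237 0.635 2.444
endloop
endfacet
facet normal 0.752 0.635 0.176
outer loop
vertex 3.903 -0.042 2.044
vertex 3.237 0.635 2.444
vertex 3.777 -0.344 3.669
endloop
endfacet
facet normal -0.534 -0.025 -0.845
outer loop
vertex 3.237 0.635 2.444
vertex 3.083 -0.376 2.571
vertex 2.418 0.301 2.971
endloop
endfacet
facet normal 0.066 0.793 0.605
outer loop
vertex 3.237 0.635 2.444
vertex 2.418 0.301 2.971
vertex 3.777 -0.344 3.669
endloop
endfacet
facet normal -0.533 -0.024 -0.846
outer loop
vertex 2.418 0.301 2.971
vertex 3.083 -0.376 2.571
vertex 2.264 -0.71 3.097
endloop
endfacet
facet normal -0.384 0.172 0.907
outer loop
vertex 2.418 0.301 2.971
vertex 2.264 -0.71 3.097
vertex 3.777 -0.344 3.669
endloop
endfacet
facet normal -0.533 -0.024 -0.846
outer loop
vertex 2.264 -0.71 3.097
vertex 3.083 -0.376 2.571
vertex 2.929 -1.386 2.697
endloop
endfacet
facet normal -0.148 -0.607 0.780
outer loop
vertex 2.264 -0.71 3.097
vertex 2.929 -1.386 2.697
vertex 3.777 -0.344 3.669
endloop
endfacet
facet normal -0.534 -0.024 -0.845
outer loop
vertex 2.929 -1.386 2.697
vertex 3.083 -0.376 2.571
vertex 3.748 -1.052 2.17
endloop
endfacet
facet normal 0.538 -0.766 0.351
outer loop
vertex 2.929 -1.386 2.697
vertex 3.748 -1.052 2.17
vertex 3.777 -0.344 3.669
endloop
endfacet
facet normal -0.534 -0.024 -0.845
outer loop
vertex 3.748 -1.052 2.17
vertex 3.083 -0.376 2.571
vertex 3.903 -0.042 2.044
endloop
endfacet
facet normal 0.988 -0.145 0.050
outer loop
vertex 3.748 -1.052 2.17
vertex 3.903 -0.042 2.044
vertex 3.777 -0.344 3.669
endloop
endfacet

endsolid


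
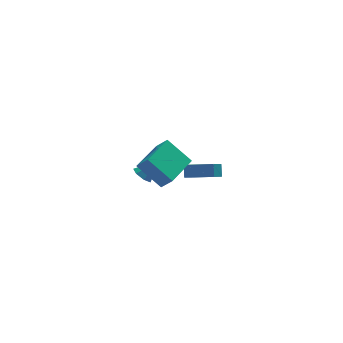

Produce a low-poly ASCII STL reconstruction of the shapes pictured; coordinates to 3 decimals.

solid 
facet normal -0.688 -0.046 -0.724
outer loop
vertex -2.841 3.665 -2.782
vertex -3.312 3.66 -2.334
vertex -3.037 4.171 -2.628
endloop
endfacet
facet normal 0.862 0.420 -0.284
outer loop
vertex -2.841 3.665 -2.782
vertex -3.037 4.171 -2.628
vertex -2.408 3.72 -1.386
endloop
endfacet
facet normal -0.690 -0.045 -0.723
outer loop
vertex -3.037 4.171 -2.628
vertex -3.312 3.66 -2.334
vertex -3.439 4.292 -2.252
endloop
endfacet
facet normal 0.395 0.909 0.130
outer loop
vertex -3.037 4.171 -2.628
vertex -3.439 4.292 -2.252
vertex -2.408 3.72 -1.386
endloop
endfacet
facet normal -0.691 -0.045 -0.722
outer loop
vertex -3.439 4.292 -2.252
vertex -3.312 3.66 -2.334
vertex -3.745 3.938 -1.937
endloop
endfacet
facet normal -0.156 0.728 0.667
outer loop
vertex -3.439 4.292 -2.252
vertex -3.745 3.938 -1.937
vertex -2.408 3.72 -1.386
endloop
endfacet
facet normal -0.691 -0.045 -0.722
outer loop
vertex -3.745 3.938 -1.937
vertex -3.312 3.66 -2.334
vertex -3.725 3.375 -1.921
endloop
endfacet
facet normal -0.379 0.013 0.925
outer loop
vertex -3.745 3.938 -1.937
vertex -3.725 3.375 -1.921
vertex -2.408 3.72 -1.386
endloop
endfacet
facet normal -0.690 -0.046 -0.722
outer loop
vertex -3.725 3.375 -1.921
vertex -3.312 3.66 -2.334
vertex -3.393 3.026 -2.216
endloop
endfacet
facet normal -0.105 -0.698 0.708
outer loop
vertex -3.725 3.375 -1.921
vertex -3.393 3.026 -2.216
vertex -2.408 3.72 -1.386
endloop
endfacet
facet normal -0.689 -0.046 -0.723
outer loop
vertex -3.393 3.026 -2.216
vertex -3.312 3.66 -2.334
vertex -3.0 3.155 -2.599
endloop
endfacet
facet normal 0.461 -0.869 0.180
outer loop
vertex -3.393 3.026 -2.216
vertex -3.0 3.155 -2.599
vertex -2.408 3.72 -1.386
endloop
endfacet
facet normal -0.688 -0.045 -0.724
outer loop
vertex -3.0 3.155 -2.599
vertex -3.312 3.66 -2.334
vertex -2.841 3.665 -2.782
endloop
endfacet
facet normal 0.891 -0.372 -0.262
outer loop
vertex -3.0 3.155 -2.599
vertex -2.841 3.665 -2.782
vertex -2.408 3.72 -1.386
endloop
endfacet
facet normal -0.588 0.456 0.667
outer loop
vertex -4.665 -3.454 4.212
vertex -3.301 -1.903 4.354
vertex -5.115 -2.993 3.5
endloop
endfacet
facet normal -0.659 -0.749 -0.069
outer loop
vertex -4.079 -3.797 2.326
vertex -4.665 -3.454 4.212
vertex -5.115 -2.993 3.5
endloop
endfacet
facet normal -0.588 0.456 0.667
outer loop
vertex -5.115 -2.993 3.5
vertex -3.301 -1.903 4.354
vertex -3.751 -1.442 3.642
endloop
endfacet
facet normal -0.468 0.480 -0.742
outer loop
vertex -3.751 -1.442 3.642
vertex -4.079 -3.797 2.326
vertex -5.115 -2.993 3.5
endloop
endfacet
facet normal 0.468 -0.480 0.742
outer loop
vertex -4.665 -3.454 4.212
vertex -2.265 -2.707 3.18
vertex -3.301 -1.903 4.354
endloop
endfacet
facet normal -0.659 -0.749 -0.069
outer loop
vertex -3.629 -4.258 3.038
vertex -4.665 -3.454 4.212
vertex -4.079 -3.797 2.326
endloop
endfacet
facet normal 0.468 -0.480 0.742
outer loop
vertex -3.629 -4.258 3.038
vertex -2.265 -2.707 3.18
vertex -4.665 -3.454 4.212
endloop
endfacet
facet normal 0.659 0.749 0.069
outer loop
vertex -3.301 -1.903 4.354
vertex -2.265 -2.707 3.18
vertex -3.751 -1.442 3.642
endloop
endfacet
facet normal -0.468 0.480 -0.742
outer loop
vertex -2.715 -2.246 2.468
vertex -4.079 -3.797 2.326
vertex -3.751 -1.442 3.642
endloop
endfacet
facet normal 0.659 0.749 0.069
outer loop
vertex -3.751 -1.442 3.642
vertex -2.265 -2.707 3.18
vertex -2.715 -2.246 2.468
endloop
endfacet
facet normal 0.588 -0.456 -0.667
outer loop
vertex -2.715 -2.246 2.468
vertex -3.629 -4.258 3.038
vertex -4.079 -3.797 2.326
endloop
endfacet
facet normal 0.588 -0.456 -0.667
outer loop
vertex -2.265 -2.707 3.18
vertex -3.629 -4.258 3.038
vertex -2.715 -2.246 2.468
endloop
endfacet
facet normal -0.495 -0.660 0.566
outer loop
vertex -0.317 0.351 0.409
vertex -1.704 1.088 0.056
vertex -0.408 -0.126 -0.227
endloop
endfacet
facet normal 0.862 -0.457 0.219
outer loop
vertex 0.264 0.772 -0.996
vertex -0.317 0.351 0.409
vertex -0.408 -0.126 -0.227
endloop
endfacet
facet normal -0.495 -0.660 0.566
outer loop
vertex -0.408 -0.126 -0.227
vertex -1.704 1.088 0.056
vertex -1.795 0.611 -0.58
endloop
endfacet
facet normal -0.114 -0.596 -0.795
outer loop
vertex -1.795 0.611 -0.58
vertex 0.264 0.772 -0.996
vertex -0.408 -0.126 -0.227
endloop
endfacet
facet normal 0.114 0.596 0.795
outer loop
vertex -0.317 0.351 0.409
vertex -1.032 1.986 -0.713
vertex -1.704 1.088 0.056
endloop
endfacet
facet normal 0.862 -0.457 0.219
outer loop
vertex 0.355 1.249 -0.36
vertex -0.317 0.351 0.409
vertex 0.264 0.772 -0.996
endloop
endfacet
facet normal 0.114 0.596 0.795
outer loop
vertex 0.355 1.249 -0.36
vertex -1.032 1.986 -0.713
vertex -0.317 0.351 0.409
endloop
endfacet
facet normal -0.862 0.457 -0.219
outer loop
vertex -1.704 1.088 0.056
vertex -1.032 1.986 -0.713
vertex -1.795 0.611 -0.58
endloop
endfacet
facet normal -0.114 -0.596 -0.795
outer loop
vertex -1.123 1.509 -1.349
vertex 0.264 0.772 -0.996
vertex -1.795 0.611 -0.58
endloop
endfacet
facet normal -0.862 0.457 -0.219
outer loop
vertex -1.795 0.611 -0.58
vertex -1.032 1.986 -0.713
vertex -1.123 1.509 -1.349
endloop
endfacet
facet normal 0.495 0.660 -0.566
outer loop
vertex -1.123 1.509 -1.349
vertex 0.355 1.249 -0.36
vertex 0.264 0.772 -0.996
endloop
endfacet
facet normal 0.495 0.660 -0.566
outer loop
vertex -1.032 1.986 -0.713
vertex 0.355 1.249 -0.36
vertex -1.123 1.509 -1.349
endloop
endfacet

endsolid


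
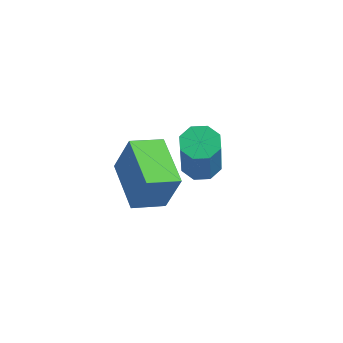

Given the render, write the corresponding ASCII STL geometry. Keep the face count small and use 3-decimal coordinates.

solid 
facet normal -0.783 0.597 0.174
outer loop
vertex -0.227 0.692 4.097
vertex 0.376 1.572 3.788
vertex -0.665 0.514 2.737
endloop
endfacet
facet normal -0.543 -0.792 0.279
outer loop
vertex 0.704 -0.532 2.432
vertex -0.227 0.692 4.097
vertex -0.665 0.514 2.737
endloop
endfacet
facet normal -0.783 0.597 0.174
outer loop
vertex -0.665 0.514 2.737
vertex 0.376 1.572 3.788
vertex -0.063 1.393 2.428
endloop
endfacet
facet normal -0.305 -0.123 -0.944
outer loop
vertex -0.063 1.393 2.428
vertex 0.704 -0.532 2.432
vertex -0.665 0.514 2.737
endloop
endfacet
facet normal 0.304 0.123 0.945
outer loop
vertex -0.227 0.692 4.097
vertex 1.745 0.526 3.483
vertex 0.376 1.572 3.788
endloop
endfacet
facet normal -0.542 -0.792 0.279
outer loop
vertex 1.143 -0.353 3.792
vertex -0.227 0.692 4.097
vertex 0.704 -0.532 2.432
endloop
endfacet
facet normal 0.304 0.123 0.944
outer loop
vertex 1.143 -0.353 3.792
vertex 1.745 0.526 3.483
vertex -0.227 0.692 4.097
endloop
endfacet
facet normal 0.543 0.792 -0.279
outer loop
vertex 0.376 1.572 3.788
vertex 1.745 0.526 3.483
vertex -0.063 1.393 2.428
endloop
endfacet
facet normal -0.304 -0.123 -0.945
outer loop
vertex 1.307 0.348 2.123
vertex 0.704 -0.532 2.432
vertex -0.063 1.393 2.428
endloop
endfacet
facet normal 0.543 0.793 -0.278
outer loop
vertex -0.063 1.393 2.428
vertex 1.745 0.526 3.483
vertex 1.307 0.348 2.123
endloop
endfacet
facet normal 0.783 -0.597 -0.174
outer loop
vertex 1.307 0.348 2.123
vertex 1.143 -0.353 3.792
vertex 0.704 -0.532 2.432
endloop
endfacet
facet normal 0.783 -0.597 -0.174
outer loop
vertex 1.745 0.526 3.483
vertex 1.143 -0.353 3.792
vertex 1.307 0.348 2.123
endloop
endfacet
facet normal -0.187 0.307 -0.933
outer loop
vertex 0.511 4.417 0.557
vertex 0.164 3.856 0.442
vertex 0.014 4.467 0.673
endloop
endfacet
facet normal 0.161 0.947 0.280
outer loop
vertex 0.511 4.417 0.557
vertex 0.014 4.467 0.673
vertex 0.884 3.805 2.414
endloop
endfacet
facet normal 0.161 0.947 0.280
outer loop
vertex 0.884 3.805 2.414
vertex 0.014 4.467 0.673
vertex 0.387 3.855 2.53
endloop
endfacet
facet normal 0.187 -0.309 0.933
outer loop
vertex 0.884 3.805 2.414
vertex 0.387 3.855 2.53
vertex 0.536 3.244 2.298
endloop
endfacet
facet normal -0.188 0.307 -0.933
outer loop
vertex 0.014 4.467 0.673
vertex 0.164 3.856 0.442
vertex -0.395 4.159 0.654
endloop
endfacet
facet normal -0.572 0.738 0.358
outer loop
vertex 0.014 4.467 0.673
vertex -0.395 4.159 0.654
vertex 0.387 3.855 2.53
endloop
endfacet
facet normal -0.572 0.738 0.358
outer loop
vertex 0.387 3.855 2.53
vertex -0.395 4.159 0.654
vertex -0.023 3.547 2.51
endloop
endfacet
facet normal 0.186 -0.309 0.933
outer loop
vertex 0.387 3.855 2.53
vertex -0.023 3.547 2.51
vertex 0.536 3.244 2.298
endloop
endfacet
facet normal -0.187 0.308 -0.933
outer loop
vertex -0.395 4.159 0.654
vertex 0.164 3.856 0.442
vertex -0.477 3.674 0.51
endloop
endfacet
facet normal -0.969 0.097 0.226
outer loop
vertex -0.395 4.159 0.654
vertex -0.477 3.674 0.51
vertex -0.023 3.547 2.51
endloop
endfacet
facet normal -0.969 0.097 0.226
outer loop
vertex -0.023 3.547 2.51
vertex -0.477 3.674 0.51
vertex -0.105 3.061 2.367
endloop
endfacet
facet normal 0.188 -0.306 0.933
outer loop
vertex -0.023 3.547 2.51
vertex -0.105 3.061 2.367
vertex 0.536 3.244 2.298
endloop
endfacet
facet normal -0.187 0.309 -0.933
outer loop
vertex -0.477 3.674 0.51
vertex 0.164 3.856 0.442
vertex -0.184 3.295 0.326
endloop
endfacet
facet normal -0.799 -0.600 -0.038
outer loop
vertex -0.477 3.674 0.51
vertex -0.184 3.295 0.326
vertex -0.105 3.061 2.367
endloop
endfacet
facet normal -0.798 -0.602 -0.038
outer loop
vertex -0.105 3.061 2.367
vertex -0.184 3.295 0.326
vertex 0.189 2.683 2.183
endloop
endfacet
facet normal 0.188 -0.308 0.933
outer loop
vertex -0.105 3.061 2.367
vertex 0.189 2.683 2.183
vertex 0.536 3.244 2.298
endloop
endfacet
facet normal -0.187 0.309 -0.933
outer loop
vertex -0.184 3.295 0.326
vertex 0.164 3.856 0.442
vertex 0.313 3.245 0.21
endloop
endfacet
facet normal -0.161 -0.947 -0.280
outer loop
vertex -0.184 3.295 0.326
vertex 0.313 3.245 0.21
vertex 0.189 2.683 2.183
endloop
endfacet
facet normal -0.161 -0.947 -0.280
outer loop
vertex 0.189 2.683 2.183
vertex 0.313 3.245 0.21
vertex 0.686 2.633 2.067
endloop
endfacet
facet normal 0.187 -0.307 0.933
outer loop
vertex 0.189 2.683 2.183
vertex 0.686 2.633 2.067
vertex 0.536 3.244 2.298
endloop
endfacet
facet normal -0.186 0.309 -0.933
outer loop
vertex 0.313 3.245 0.21
vertex 0.164 3.856 0.442
vertex 0.723 3.553 0.23
endloop
endfacet
facet normal 0.572 -0.738 -0.358
outer loop
vertex 0.313 3.245 0.21
vertex 0.723 3.553 0.23
vertex 0.686 2.633 2.067
endloop
endfacet
facet normal 0.572 -0.738 -0.358
outer loop
vertex 0.686 2.633 2.067
vertex 0.723 3.553 0.23
vertex 1.095 2.941 2.086
endloop
endfacet
facet normal 0.188 -0.307 0.933
outer loop
vertex 0.686 2.633 2.067
vertex 1.095 2.941 2.086
vertex 0.536 3.244 2.298
endloop
endfacet
facet normal -0.188 0.306 -0.933
outer loop
vertex 0.723 3.553 0.23
vertex 0.164 3.856 0.442
vertex 0.805 4.039 0.373
endloop
endfacet
facet normal 0.969 -0.097 -0.226
outer loop
vertex 0.723 3.553 0.23
vertex 0.805 4.039 0.373
vertex 1.095 2.941 2.086
endloop
endfacet
facet normal 0.969 -0.097 -0.226
outer loop
vertex 1.095 2.941 2.086
vertex 0.805 4.039 0.373
vertex 1.177 3.426 2.23
endloop
endfacet
facet normal 0.187 -0.308 0.933
outer loop
vertex 1.095 2.941 2.086
vertex 1.177 3.426 2.23
vertex 0.536 3.244 2.298
endloop
endfacet
facet normal -0.188 0.308 -0.933
outer loop
vertex 0.805 4.039 0.373
vertex 0.164 3.856 0.442
vertex 0.511 4.417 0.557
endloop
endfacet
facet normal 0.798 0.602 0.039
outer loop
vertex 0.805 4.039 0.373
vertex 0.511 4.417 0.557
vertex 1.177 3.426 2.23
endloop
endfacet
facet normal 0.799 0.600 0.037
outer loop
vertex 1.177 3.426 2.23
vertex 0.511 4.417 0.557
vertex 0.884 3.805 2.414
endloop
endfacet
facet normal 0.187 -0.309 0.933
outer loop
vertex 1.177 3.426 2.23
vertex 0.884 3.805 2.414
vertex 0.536 3.244 2.298
endloop
endfacet

endsolid


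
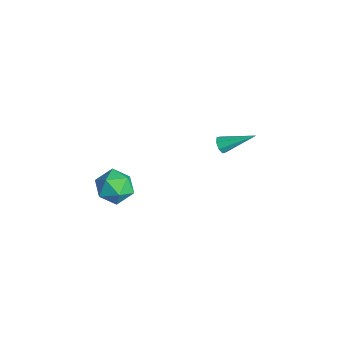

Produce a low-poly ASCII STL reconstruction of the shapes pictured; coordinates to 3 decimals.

solid 
facet normal -0.362 -0.795 -0.486
outer loop
vertex -0.116 1.639 3.208
vertex -0.519 1.913 3.06
vertex -0.056 1.82 2.867
endloop
endfacet
facet normal 0.979 -0.191 0.071
outer loop
vertex -0.116 1.639 3.208
vertex -0.056 1.82 2.867
vertex 0.179 3.447 4.0
endloop
endfacet
facet normal -0.363 -0.794 -0.487
outer loop
vertex -0.056 1.82 2.867
vertex -0.519 1.913 3.06
vertex -0.268 2.056 2.64
endloop
endfacet
facet normal 0.822 0.241 -0.517
outer loop
vertex -0.056 1.82 2.867
vertex -0.268 2.056 2.64
vertex 0.179 3.447 4.0
endloop
endfacet
facet normal -0.361 -0.795 -0.487
outer loop
vertex -0.268 2.056 2.64
vertex -0.519 1.913 3.06
vertex -0.627 2.208 2.658
endloop
endfacet
facet normal 0.234 0.640 -0.732
outer loop
vertex -0.268 2.056 2.64
vertex -0.627 2.208 2.658
vertex 0.179 3.447 4.0
endloop
endfacet
facet normal -0.361 -0.795 -0.487
outer loop
vertex -0.627 2.208 2.658
vertex -0.519 1.913 3.06
vertex -0.923 2.187 2.912
endloop
endfacet
facet normal -0.442 0.776 -0.451
outer loop
vertex -0.627 2.208 2.658
vertex -0.923 2.187 2.912
vertex 0.179 3.447 4.0
endloop
endfacet
facet normal -0.362 -0.796 -0.485
outer loop
vertex -0.923 2.187 2.912
vertex -0.519 1.913 3.06
vertex -0.982 2.006 3.253
endloop
endfacet
facet normal -0.808 0.567 0.161
outer loop
vertex -0.923 2.187 2.912
vertex -0.982 2.006 3.253
vertex 0.179 3.447 4.0
endloop
endfacet
facet normal -0.363 -0.794 -0.487
outer loop
vertex -0.982 2.006 3.253
vertex -0.519 1.913 3.06
vertex -0.77 1.77 3.48
endloop
endfacet
facet normal -0.650 0.136 0.748
outer loop
vertex -0.982 2.006 3.253
vertex -0.77 1.77 3.48
vertex 0.179 3.447 4.0
endloop
endfacet
facet normal -0.361 -0.795 -0.487
outer loop
vertex -0.77 1.77 3.48
vertex -0.519 1.913 3.06
vertex -0.411 1.618 3.462
endloop
endfacet
facet normal -0.063 -0.263 0.963
outer loop
vertex -0.77 1.77 3.48
vertex -0.411 1.618 3.462
vertex 0.179 3.447 4.0
endloop
endfacet
facet normal -0.362 -0.795 -0.486
outer loop
vertex -0.411 1.618 3.462
vertex -0.519 1.913 3.06
vertex -0.116 1.639 3.208
endloop
endfacet
facet normal 0.615 -0.399 0.681
outer loop
vertex -0.411 1.618 3.462
vertex -0.116 1.639 3.208
vertex 0.179 3.447 4.0
endloop
endfacet
facet normal -0.362 0.672 0.646
outer loop
vertex -0.304 -2.85 2.312
vertex -0.568 -3.633 2.979
vertex 0.39 -3.18 3.045
endloop
endfacet
facet normal 0.173 0.949 0.264
outer loop
vertex -0.304 -2.85 2.312
vertex 0.39 -3.18 3.045
vertex 0.721 -2.966 2.058
endloop
endfacet
facet normal -0.003 0.905 -0.426
outer loop
vertex -0.304 -2.85 2.312
vertex 0.721 -2.966 2.058
vertex -0.033 -3.287 1.383
endloop
endfacet
facet normal -0.646 0.600 -0.471
outer loop
vertex -0.304 -2.85 2.312
vertex -0.033 -3.287 1.383
vertex -0.83 -3.699 1.952
endloop
endfacet
facet normal -0.869 0.457 0.192
outer loop
vertex -0.304 -2.85 2.312
vertex -0.83 -3.699 1.952
vertex -0.568 -3.633 2.979
endloop
endfacet
facet normal 0.752 0.545 0.370
outer loop
vertex 0.721 -2.966 2.058
vertex 0.39 -3.18 3.045
vertex 1.09 -3.821 2.568
endloop
endfacet
facet normal -0.114 0.097 0.989
outer loop
vertex 0.39 -3.18 3.045
vertex -0.568 -3.633 2.979
vertex 0.293 -4.233 3.137
endloop
endfacet
facet normal -0.934 -0.251 0.254
outer loop
vertex -0.568 -3.633 2.979
vertex -0.83 -3.699 1.952
vertex -0.461 -4.554 2.462
endloop
endfacet
facet normal -0.575 -0.019 -0.818
outer loop
vertex -0.83 -3.699 1.952
vertex -0.033 -3.287 1.383
vertex -0.13 -4.34 1.475
endloop
endfacet
facet normal 0.467 0.473 -0.747
outer loop
vertex -0.033 -3.287 1.383
vertex 0.721 -2.966 2.058
vertex 0.828 -3.887 1.541
endloop
endfacet
facet normal 0.646 -0.600 0.471
outer loop
vertex 0.564 -4.67 2.208
vertex 1.09 -3.821 2.568
vertex 0.293 -4.233 3.137
endloop
endfacet
facet normal 0.003 -0.905 0.426
outer loop
vertex 0.564 -4.67 2.208
vertex 0.293 -4.233 3.137
vertex -0.461 -4.554 2.462
endloop
endfacet
facet normal -0.173 -0.949 -0.264
outer loop
vertex 0.564 -4.67 2.208
vertex -0.461 -4.554 2.462
vertex -0.13 -4.34 1.475
endloop
endfacet
facet normal 0.362 -0.672 -0.646
outer loop
vertex 0.564 -4.67 2.208
vertex -0.13 -4.34 1.475
vertex 0.828 -3.887 1.541
endloop
endfacet
facet normal 0.869 -0.457 -0.192
outer loop
vertex 0.564 -4.67 2.208
vertex 0.828 -3.887 1.541
vertex 1.09 -3.821 2.568
endloop
endfacet
facet normal 0.575 0.019 0.818
outer loop
vertex 0.293 -4.233 3.137
vertex 1.09 -3.821 2.568
vertex 0.39 -3.18 3.045
endloop
endfacet
facet normal -0.467 -0.473 0.747
outer loop
vertex -0.461 -4.554 2.462
vertex 0.293 -4.233 3.137
vertex -0.568 -3.633 2.979
endloop
endfacet
facet normal -0.752 -0.545 -0.370
outer loop
vertex -0.13 -4.34 1.475
vertex -0.461 -4.554 2.462
vertex -0.83 -3.699 1.952
endloop
endfacet
facet normal 0.114 -0.097 -0.989
outer loop
vertex 0.828 -3.887 1.541
vertex -0.13 -4.34 1.475
vertex -0.033 -3.287 1.383
endloop
endfacet
facet normal 0.934 0.251 -0.254
outer loop
vertex 1.09 -3.821 2.568
vertex 0.828 -3.887 1.541
vertex 0.721 -2.966 2.058
endloop
endfacet

endsolid


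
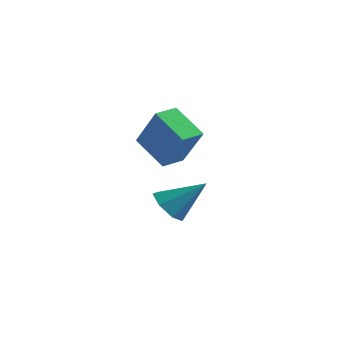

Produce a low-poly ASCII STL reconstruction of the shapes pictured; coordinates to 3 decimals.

solid 
facet normal -0.560 0.158 -0.813
outer loop
vertex -2.573 1.969 -0.159
vertex -2.413 2.802 -0.107
vertex -1.444 1.802 -0.97
endloop
endfacet
facet normal -0.188 -0.980 -0.061
outer loop
vertex -0.507 1.538 0.387
vertex -2.573 1.969 -0.159
vertex -1.444 1.802 -0.97
endloop
endfacet
facet normal -0.561 0.158 -0.813
outer loop
vertex -1.444 1.802 -0.97
vertex -2.413 2.802 -0.107
vertex -1.284 2.636 -0.918
endloop
endfacet
facet normal 0.806 -0.119 -0.580
outer loop
vertex -1.284 2.636 -0.918
vertex -0.507 1.538 0.387
vertex -1.444 1.802 -0.97
endloop
endfacet
facet normal -0.806 0.119 0.580
outer loop
vertex -2.573 1.969 -0.159
vertex -1.476 2.538 1.25
vertex -2.413 2.802 -0.107
endloop
endfacet
facet normal -0.188 -0.980 -0.061
outer loop
vertex -1.636 1.704 1.198
vertex -2.573 1.969 -0.159
vertex -0.507 1.538 0.387
endloop
endfacet
facet normal -0.806 0.119 0.580
outer loop
vertex -1.636 1.704 1.198
vertex -1.476 2.538 1.25
vertex -2.573 1.969 -0.159
endloop
endfacet
facet normal 0.188 0.980 0.061
outer loop
vertex -2.413 2.802 -0.107
vertex -1.476 2.538 1.25
vertex -1.284 2.636 -0.918
endloop
endfacet
facet normal 0.806 -0.119 -0.580
outer loop
vertex -0.347 2.371 0.439
vertex -0.507 1.538 0.387
vertex -1.284 2.636 -0.918
endloop
endfacet
facet normal 0.189 0.980 0.061
outer loop
vertex -1.284 2.636 -0.918
vertex -1.476 2.538 1.25
vertex -0.347 2.371 0.439
endloop
endfacet
facet normal 0.561 -0.158 0.813
outer loop
vertex -0.347 2.371 0.439
vertex -1.636 1.704 1.198
vertex -0.507 1.538 0.387
endloop
endfacet
facet normal 0.561 -0.158 0.813
outer loop
vertex -1.476 2.538 1.25
vertex -1.636 1.704 1.198
vertex -0.347 2.371 0.439
endloop
endfacet
facet normal -0.641 -0.418 -0.644
outer loop
vertex -1.877 2.886 -3.557
vertex -2.403 3.381 -3.355
vertex -1.892 3.438 -3.901
endloop
endfacet
facet normal 0.958 -0.132 -0.254
outer loop
vertex -1.877 2.886 -3.557
vertex -1.892 3.438 -3.901
vertex -1.397 4.039 -2.345
endloop
endfacet
facet normal -0.641 -0.419 -0.643
outer loop
vertex -1.892 3.438 -3.901
vertex -2.403 3.381 -3.355
vertex -2.292 3.947 -3.834
endloop
endfacet
facet normal 0.676 0.589 -0.443
outer loop
vertex -1.892 3.438 -3.901
vertex -2.292 3.947 -3.834
vertex -1.397 4.039 -2.345
endloop
endfacet
facet normal -0.641 -0.419 -0.643
outer loop
vertex -2.292 3.947 -3.834
vertex -2.403 3.381 -3.355
vertex -2.775 4.03 -3.407
endloop
endfacet
facet normal 0.076 0.991 -0.107
outer loop
vertex -2.292 3.947 -3.834
vertex -2.775 4.03 -3.407
vertex -1.397 4.039 -2.345
endloop
endfacet
facet normal -0.640 -0.418 -0.645
outer loop
vertex -2.775 4.03 -3.407
vertex -2.403 3.381 -3.355
vertex -2.979 3.624 -2.941
endloop
endfacet
facet normal -0.391 0.772 0.501
outer loop
vertex -2.775 4.03 -3.407
vertex -2.979 3.624 -2.941
vertex -1.397 4.039 -2.345
endloop
endfacet
facet normal -0.640 -0.420 -0.643
outer loop
vertex -2.979 3.624 -2.941
vertex -2.403 3.381 -3.355
vertex -2.748 3.035 -2.786
endloop
endfacet
facet normal -0.373 0.097 0.923
outer loop
vertex -2.979 3.624 -2.941
vertex -2.748 3.035 -2.786
vertex -1.397 4.039 -2.345
endloop
endfacet
facet normal -0.641 -0.419 -0.643
outer loop
vertex -2.748 3.035 -2.786
vertex -2.403 3.381 -3.355
vertex -2.258 2.707 -3.061
endloop
endfacet
facet normal 0.118 -0.528 0.841
outer loop
vertex -2.748 3.035 -2.786
vertex -2.258 2.707 -3.061
vertex -1.397 4.039 -2.345
endloop
endfacet
facet normal -0.641 -0.419 -0.643
outer loop
vertex -2.258 2.707 -3.061
vertex -2.403 3.381 -3.355
vertex -1.877 2.886 -3.557
endloop
endfacet
facet normal 0.709 -0.629 0.318
outer loop
vertex -2.258 2.707 -3.061
vertex -1.877 2.886 -3.557
vertex -1.397 4.039 -2.345
endloop
endfacet

endsolid
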